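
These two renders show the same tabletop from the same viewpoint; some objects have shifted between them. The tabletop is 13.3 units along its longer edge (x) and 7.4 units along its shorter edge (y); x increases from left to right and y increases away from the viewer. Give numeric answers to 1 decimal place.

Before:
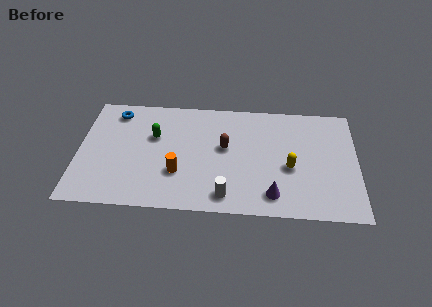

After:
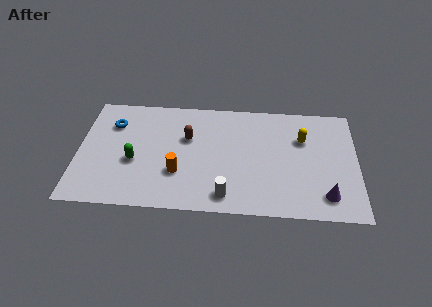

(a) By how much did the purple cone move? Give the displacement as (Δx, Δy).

(2.5, 0.1)

The purple cone was at about (9.3, 1.3) and moved to about (11.8, 1.4).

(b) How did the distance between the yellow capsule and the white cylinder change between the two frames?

+1.7

The distance was about 3.6 in the first image and 5.3 in the second, so they moved 1.7 units further apart.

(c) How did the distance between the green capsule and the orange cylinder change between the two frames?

-0.4

Before: roughly 2.6 units apart; after: 2.2. That's 0.4 units closer together.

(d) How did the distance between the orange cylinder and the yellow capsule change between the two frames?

+1.1

The distance was about 5.3 in the first image and 6.4 in the second, so they moved 1.1 units further apart.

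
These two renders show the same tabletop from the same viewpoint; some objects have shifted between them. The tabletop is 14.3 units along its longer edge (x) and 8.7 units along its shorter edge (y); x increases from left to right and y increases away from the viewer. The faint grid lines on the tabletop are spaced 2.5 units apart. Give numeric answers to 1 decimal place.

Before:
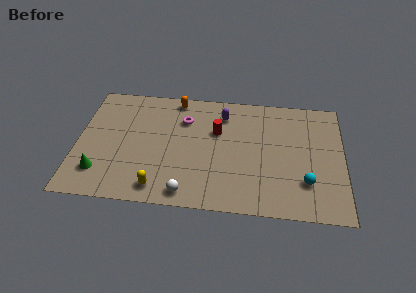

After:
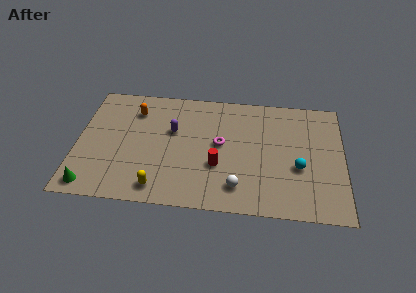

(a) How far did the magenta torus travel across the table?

2.6

From (5.7, 6.3) to (7.7, 4.7), the magenta torus covered √(2.0² + 1.6²) ≈ 2.6 units.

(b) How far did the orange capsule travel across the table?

2.5

From (5.2, 7.8) to (3.0, 6.7), the orange capsule covered √(2.2² + 1.1²) ≈ 2.5 units.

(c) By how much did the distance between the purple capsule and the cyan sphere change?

+0.7

Before: roughly 6.4 units apart; after: 7.1. That's 0.7 units further apart.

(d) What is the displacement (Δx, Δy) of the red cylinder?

(0.1, -2.5)

The red cylinder was at about (7.5, 5.6) and moved to about (7.6, 3.1).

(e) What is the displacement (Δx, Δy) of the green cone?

(-0.4, -1.0)

The green cone started near (1.3, 2.0) and ended near (0.9, 1.0).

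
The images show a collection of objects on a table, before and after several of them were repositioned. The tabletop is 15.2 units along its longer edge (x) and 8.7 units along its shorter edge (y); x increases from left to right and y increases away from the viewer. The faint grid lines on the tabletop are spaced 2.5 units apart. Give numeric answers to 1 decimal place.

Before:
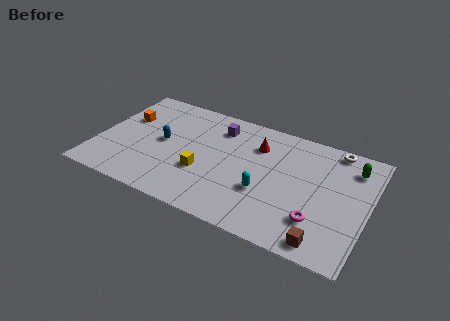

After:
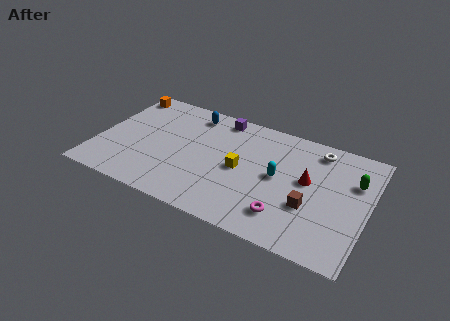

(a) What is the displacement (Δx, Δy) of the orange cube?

(-0.5, 2.0)

From the two frames, the orange cube sits at roughly (1.3, 5.6) before and (0.8, 7.6) after.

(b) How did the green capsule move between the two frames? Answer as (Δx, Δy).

(0.2, -1.0)

From the two frames, the green capsule sits at roughly (14.1, 6.9) before and (14.3, 5.9) after.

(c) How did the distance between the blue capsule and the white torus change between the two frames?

-2.8

The distance was about 10.0 in the first image and 7.2 in the second, so they moved 2.8 units closer together.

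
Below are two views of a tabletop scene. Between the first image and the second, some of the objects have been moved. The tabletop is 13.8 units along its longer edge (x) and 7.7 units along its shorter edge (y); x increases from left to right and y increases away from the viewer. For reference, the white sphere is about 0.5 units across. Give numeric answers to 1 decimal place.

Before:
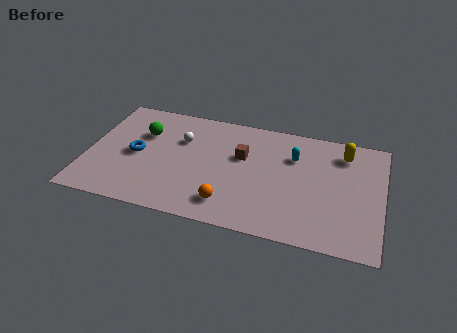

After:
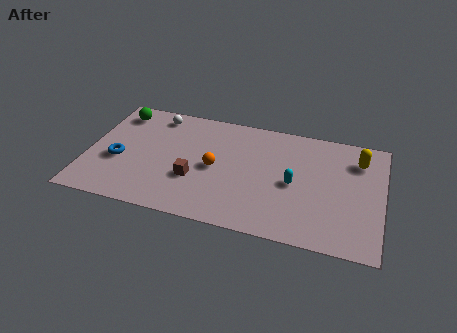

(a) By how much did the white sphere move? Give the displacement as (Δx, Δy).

(-1.3, 1.4)

The white sphere was at about (4.3, 5.2) and moved to about (3.0, 6.6).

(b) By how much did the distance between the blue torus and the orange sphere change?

-0.5

The distance was about 5.0 in the first image and 4.5 in the second, so they moved 0.5 units closer together.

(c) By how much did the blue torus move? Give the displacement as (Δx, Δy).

(-0.8, -0.6)

From the two frames, the blue torus sits at roughly (2.3, 3.7) before and (1.5, 3.1) after.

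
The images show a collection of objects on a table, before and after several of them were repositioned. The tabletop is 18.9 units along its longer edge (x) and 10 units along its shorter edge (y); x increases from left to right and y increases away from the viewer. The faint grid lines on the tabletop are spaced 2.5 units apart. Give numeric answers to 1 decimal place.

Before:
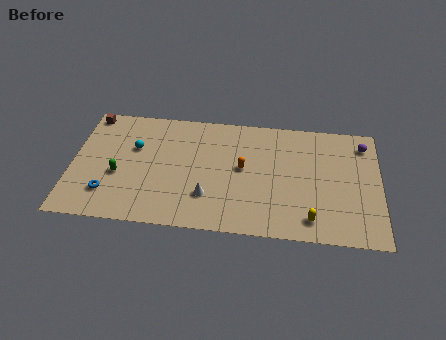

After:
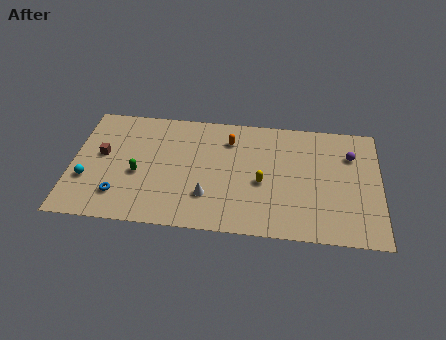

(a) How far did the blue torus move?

0.7

The blue torus was near (2.3, 2.4) before and (3.0, 2.3) after, so it travelled √(0.7² + 0.1²) ≈ 0.7 units.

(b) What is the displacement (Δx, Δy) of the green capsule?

(1.2, 0.2)

From the two frames, the green capsule sits at roughly (2.9, 4.0) before and (4.1, 4.2) after.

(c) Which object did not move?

the white cone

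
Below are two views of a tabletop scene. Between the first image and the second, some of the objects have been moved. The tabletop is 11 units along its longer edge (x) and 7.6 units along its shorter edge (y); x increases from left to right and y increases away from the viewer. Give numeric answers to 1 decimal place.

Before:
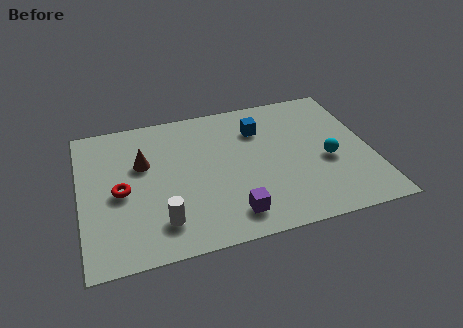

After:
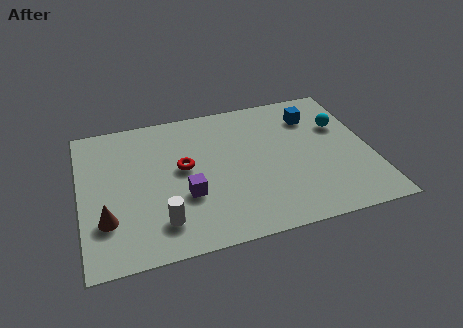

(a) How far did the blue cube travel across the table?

2.1

From (6.9, 5.6) to (9.0, 5.8), the blue cube covered √(2.1² + 0.2²) ≈ 2.1 units.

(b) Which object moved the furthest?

the brown cone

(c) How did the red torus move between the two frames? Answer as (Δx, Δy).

(2.4, 0.7)

The red torus started near (1.5, 3.5) and ended near (3.9, 4.2).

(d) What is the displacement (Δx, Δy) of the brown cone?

(-1.5, -2.6)

From the two frames, the brown cone sits at roughly (2.4, 4.8) before and (0.9, 2.2) after.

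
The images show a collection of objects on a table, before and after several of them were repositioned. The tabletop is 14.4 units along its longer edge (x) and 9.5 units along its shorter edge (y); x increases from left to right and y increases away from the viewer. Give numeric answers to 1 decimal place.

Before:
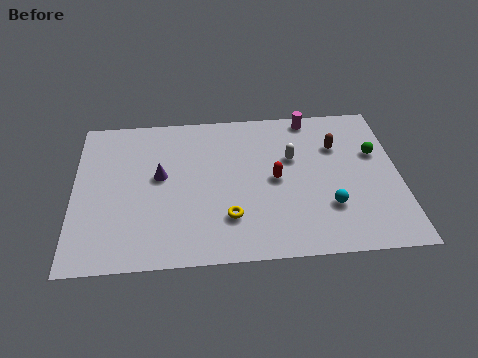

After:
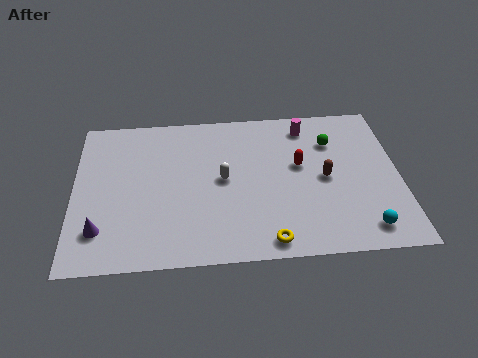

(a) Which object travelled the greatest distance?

the purple cone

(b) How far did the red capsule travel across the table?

1.4

The red capsule moved from about (8.9, 4.7) to (10.0, 5.5), a distance of √(1.1² + 0.8²) ≈ 1.4.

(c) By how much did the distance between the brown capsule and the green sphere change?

+0.5

The distance was about 1.8 in the first image and 2.3 in the second, so they moved 0.5 units further apart.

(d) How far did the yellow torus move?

2.3

From (6.8, 2.5) to (8.5, 1.0), the yellow torus covered √(1.7² + 1.5²) ≈ 2.3 units.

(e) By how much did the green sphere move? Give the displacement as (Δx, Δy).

(-1.9, 0.9)

From the two frames, the green sphere sits at roughly (13.4, 6.0) before and (11.5, 6.9) after.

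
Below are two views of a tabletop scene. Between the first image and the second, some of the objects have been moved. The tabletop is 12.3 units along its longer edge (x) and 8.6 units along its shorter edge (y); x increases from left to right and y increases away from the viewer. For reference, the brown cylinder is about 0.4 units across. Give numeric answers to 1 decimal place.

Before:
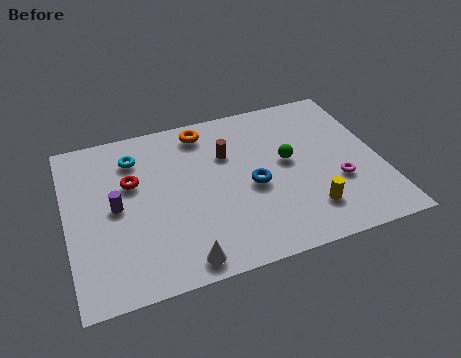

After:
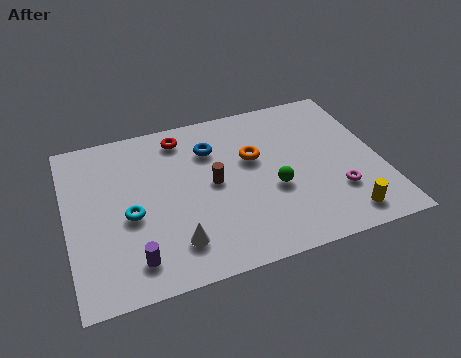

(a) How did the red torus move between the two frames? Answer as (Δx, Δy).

(2.1, 1.9)

From the two frames, the red torus sits at roughly (2.6, 5.4) before and (4.7, 7.3) after.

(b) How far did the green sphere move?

1.5

From (8.7, 4.7) to (8.0, 3.4), the green sphere covered √(0.7² + 1.3²) ≈ 1.5 units.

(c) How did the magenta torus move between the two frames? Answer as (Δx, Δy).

(-0.1, -0.5)

The magenta torus was at about (10.5, 3.0) and moved to about (10.4, 2.5).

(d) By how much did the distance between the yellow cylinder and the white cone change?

+1.4

Before: roughly 5.1 units apart; after: 6.5. That's 1.4 units further apart.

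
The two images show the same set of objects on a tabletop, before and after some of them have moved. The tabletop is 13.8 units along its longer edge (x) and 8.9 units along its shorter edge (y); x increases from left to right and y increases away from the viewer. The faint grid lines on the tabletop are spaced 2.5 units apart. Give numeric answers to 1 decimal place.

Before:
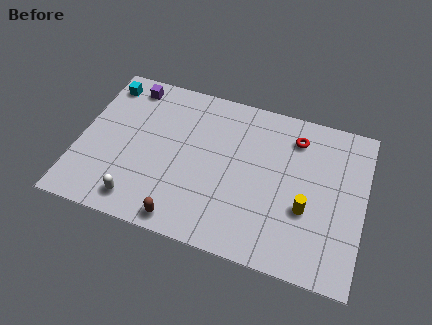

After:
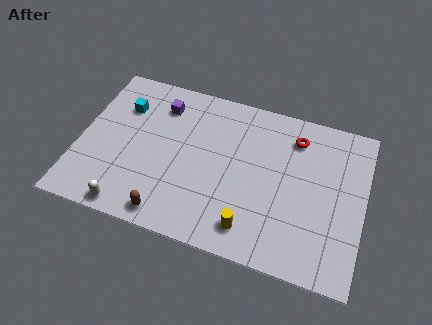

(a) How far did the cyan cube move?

1.5

The cyan cube was near (0.9, 7.5) before and (1.9, 6.4) after, so it travelled √(1.0² + 1.1²) ≈ 1.5 units.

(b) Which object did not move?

the red torus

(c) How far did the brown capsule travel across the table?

0.7

The brown capsule moved from about (5.4, 0.9) to (4.7, 1.0), a distance of √(0.7² + 0.1²) ≈ 0.7.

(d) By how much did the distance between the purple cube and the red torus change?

-1.6

They were about 8.2 units apart before and 6.6 after — 1.6 units closer together.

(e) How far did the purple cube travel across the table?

1.7

The purple cube moved from about (2.1, 7.7) to (3.7, 7.0), a distance of √(1.6² + 0.7²) ≈ 1.7.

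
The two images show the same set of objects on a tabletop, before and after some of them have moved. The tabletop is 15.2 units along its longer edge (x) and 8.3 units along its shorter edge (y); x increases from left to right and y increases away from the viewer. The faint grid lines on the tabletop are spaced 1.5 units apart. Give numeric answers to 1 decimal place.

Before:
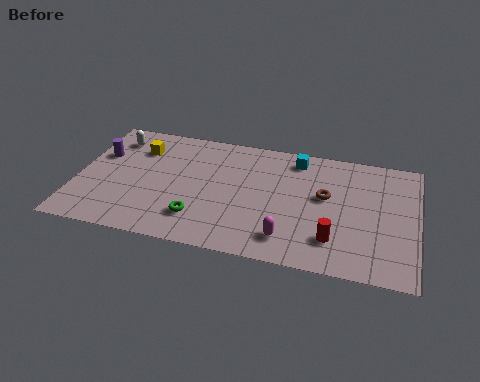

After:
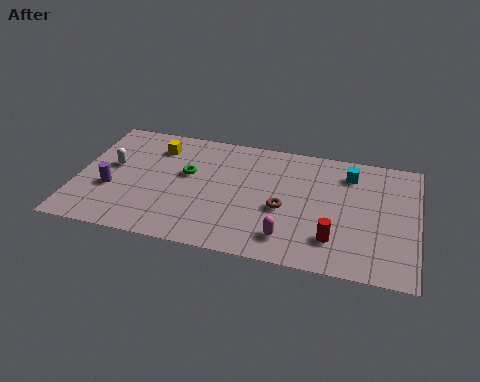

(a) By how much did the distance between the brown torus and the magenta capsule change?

-1.6

The distance was about 3.5 in the first image and 1.9 in the second, so they moved 1.6 units closer together.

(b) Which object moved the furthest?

the green torus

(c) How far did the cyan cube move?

2.5

From (9.7, 7.1) to (12.1, 6.6), the cyan cube covered √(2.4² + 0.5²) ≈ 2.5 units.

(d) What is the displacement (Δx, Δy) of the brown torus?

(-1.8, -1.3)

The brown torus started near (11.1, 4.8) and ended near (9.3, 3.5).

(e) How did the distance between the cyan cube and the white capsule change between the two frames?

+2.5

Before: roughly 8.3 units apart; after: 10.8. That's 2.5 units further apart.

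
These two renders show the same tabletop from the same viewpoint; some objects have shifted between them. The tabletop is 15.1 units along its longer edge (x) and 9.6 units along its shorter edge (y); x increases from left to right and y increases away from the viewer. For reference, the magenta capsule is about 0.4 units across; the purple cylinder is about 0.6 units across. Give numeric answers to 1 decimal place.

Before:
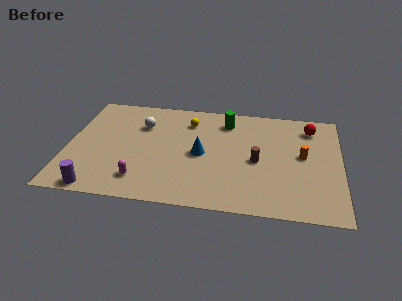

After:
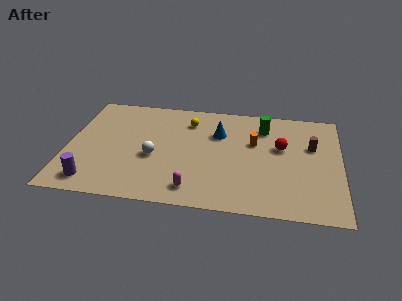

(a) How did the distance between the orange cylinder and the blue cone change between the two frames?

-3.5

The distance was about 5.6 in the first image and 2.1 in the second, so they moved 3.5 units closer together.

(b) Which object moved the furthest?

the brown cylinder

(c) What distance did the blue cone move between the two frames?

2.2

From (7.4, 4.6) to (8.3, 6.6), the blue cone covered √(0.9² + 2.0²) ≈ 2.2 units.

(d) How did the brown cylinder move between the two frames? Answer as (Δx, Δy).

(3.0, 1.7)

From the two frames, the brown cylinder sits at roughly (10.5, 4.4) before and (13.5, 6.1) after.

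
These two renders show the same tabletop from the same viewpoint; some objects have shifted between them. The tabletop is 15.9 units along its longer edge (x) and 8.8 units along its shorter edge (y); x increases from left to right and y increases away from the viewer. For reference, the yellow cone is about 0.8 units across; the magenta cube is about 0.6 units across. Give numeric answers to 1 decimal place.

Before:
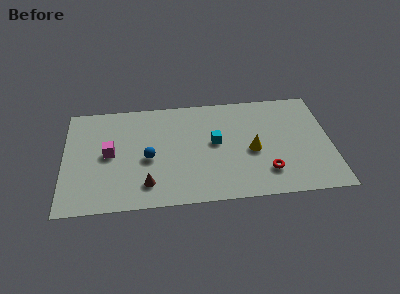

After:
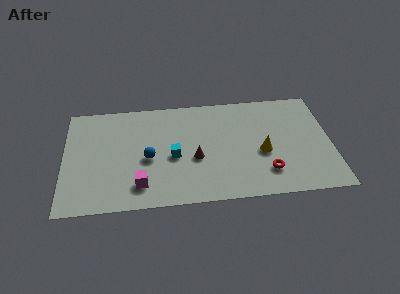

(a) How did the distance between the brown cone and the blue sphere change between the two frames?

+0.7

They were about 2.1 units apart before and 2.8 after — 0.7 units further apart.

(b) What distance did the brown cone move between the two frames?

3.4

From (4.9, 1.8) to (7.8, 3.6), the brown cone covered √(2.9² + 1.8²) ≈ 3.4 units.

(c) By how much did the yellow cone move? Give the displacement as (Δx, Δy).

(0.6, -0.2)

From the two frames, the yellow cone sits at roughly (11.2, 3.9) before and (11.8, 3.7) after.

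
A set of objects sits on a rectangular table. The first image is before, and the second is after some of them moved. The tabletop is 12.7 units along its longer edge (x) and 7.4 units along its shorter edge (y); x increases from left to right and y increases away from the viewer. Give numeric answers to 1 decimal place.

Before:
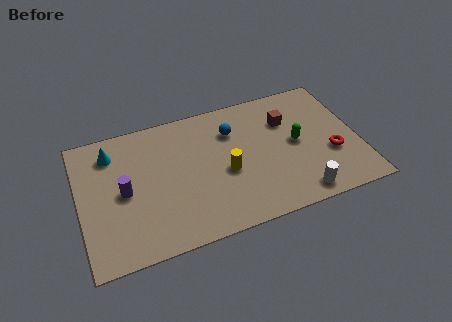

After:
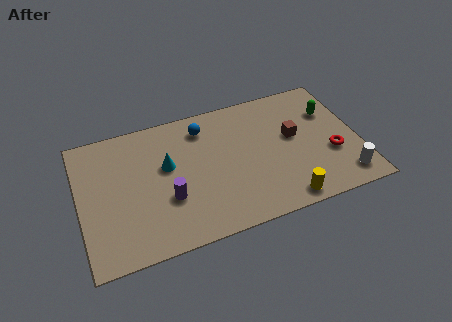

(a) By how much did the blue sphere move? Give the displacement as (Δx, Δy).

(-1.3, 0.6)

The blue sphere was at about (7.1, 5.4) and moved to about (5.8, 6.0).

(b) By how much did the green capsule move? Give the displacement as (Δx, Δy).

(1.7, 1.3)

The green capsule started near (9.9, 3.8) and ended near (11.6, 5.1).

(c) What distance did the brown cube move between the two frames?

1.0

From (9.6, 5.2) to (9.8, 4.2), the brown cube covered √(0.2² + 1.0²) ≈ 1.0 units.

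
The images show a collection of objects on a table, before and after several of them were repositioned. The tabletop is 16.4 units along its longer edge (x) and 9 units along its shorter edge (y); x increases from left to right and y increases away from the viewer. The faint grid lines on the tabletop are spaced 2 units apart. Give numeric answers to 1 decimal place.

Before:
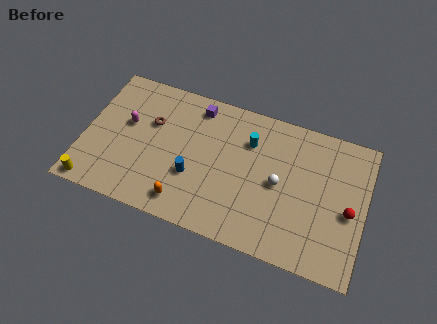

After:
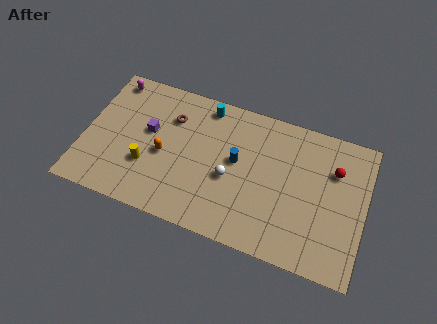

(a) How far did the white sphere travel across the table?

2.9

From (11.4, 4.4) to (8.6, 3.8), the white sphere covered √(2.8² + 0.6²) ≈ 2.9 units.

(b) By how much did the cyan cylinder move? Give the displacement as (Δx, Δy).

(-2.7, 1.4)

The cyan cylinder started near (9.5, 6.5) and ended near (6.8, 7.9).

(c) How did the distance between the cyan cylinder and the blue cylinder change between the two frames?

-0.9

They were about 4.5 units apart before and 3.6 after — 0.9 units closer together.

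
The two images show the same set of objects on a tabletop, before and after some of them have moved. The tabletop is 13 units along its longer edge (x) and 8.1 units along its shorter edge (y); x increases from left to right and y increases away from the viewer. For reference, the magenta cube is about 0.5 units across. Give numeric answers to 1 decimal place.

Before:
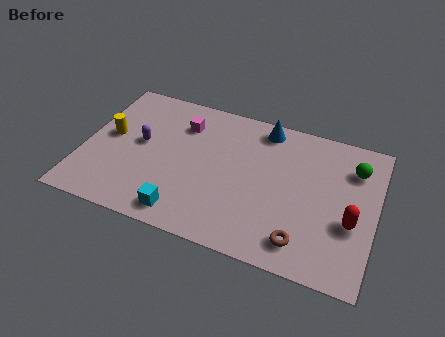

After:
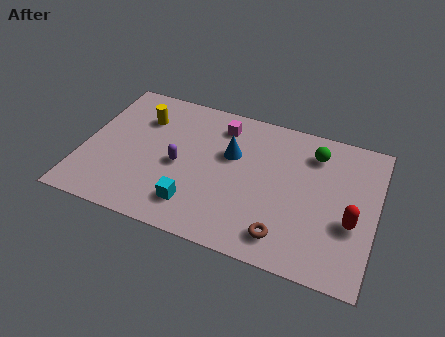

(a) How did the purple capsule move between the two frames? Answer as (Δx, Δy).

(1.8, -0.7)

The purple capsule was at about (2.5, 4.4) and moved to about (4.3, 3.7).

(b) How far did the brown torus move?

0.8

From (10.0, 1.4) to (9.2, 1.4), the brown torus covered √(0.8² + 0.0²) ≈ 0.8 units.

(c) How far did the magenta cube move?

1.8

From (4.2, 6.1) to (5.9, 6.6), the magenta cube covered √(1.7² + 0.5²) ≈ 1.8 units.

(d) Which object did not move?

the red capsule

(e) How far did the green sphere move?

1.8

The green sphere was near (11.9, 6.1) before and (10.1, 6.4) after, so it travelled √(1.8² + 0.3²) ≈ 1.8 units.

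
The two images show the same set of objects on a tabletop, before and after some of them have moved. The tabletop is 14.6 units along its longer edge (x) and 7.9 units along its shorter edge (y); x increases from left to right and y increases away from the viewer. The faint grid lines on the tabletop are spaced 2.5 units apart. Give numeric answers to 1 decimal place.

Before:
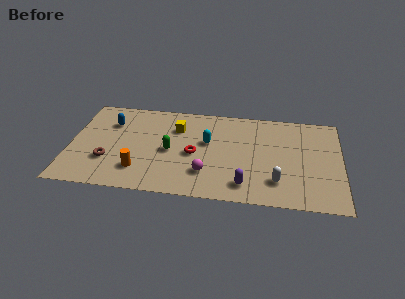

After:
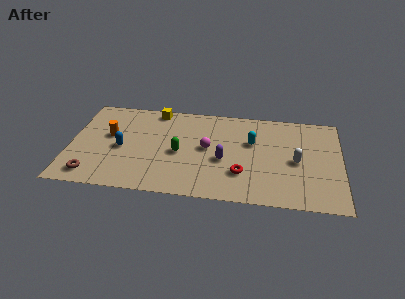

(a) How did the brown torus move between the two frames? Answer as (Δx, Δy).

(-0.8, -1.3)

From the two frames, the brown torus sits at roughly (2.1, 2.5) before and (1.3, 1.2) after.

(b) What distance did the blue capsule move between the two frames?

2.2

The blue capsule was near (2.1, 5.7) before and (2.8, 3.6) after, so it travelled √(0.7² + 2.1²) ≈ 2.2 units.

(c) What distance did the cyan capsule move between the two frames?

2.4

The cyan capsule was near (7.4, 4.7) before and (9.8, 5.0) after, so it travelled √(2.4² + 0.3²) ≈ 2.4 units.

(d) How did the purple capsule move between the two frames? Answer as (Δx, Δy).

(-1.2, 1.9)

The purple capsule was at about (9.5, 1.4) and moved to about (8.3, 3.3).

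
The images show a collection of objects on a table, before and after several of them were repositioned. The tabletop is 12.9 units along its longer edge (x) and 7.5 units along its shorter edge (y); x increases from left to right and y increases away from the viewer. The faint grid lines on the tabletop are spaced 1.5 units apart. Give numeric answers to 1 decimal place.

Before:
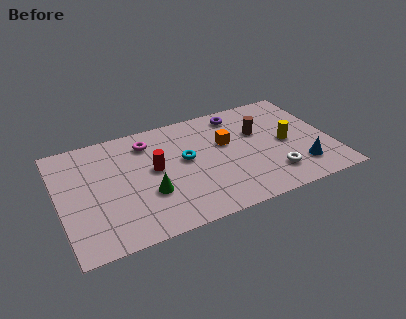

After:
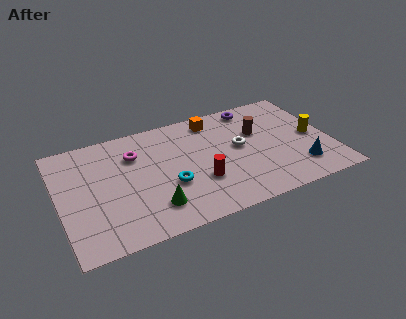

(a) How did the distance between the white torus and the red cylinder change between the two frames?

-3.3

The distance was about 5.9 in the first image and 2.6 in the second, so they moved 3.3 units closer together.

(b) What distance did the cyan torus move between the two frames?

1.7

The cyan torus moved from about (6.0, 4.2) to (5.1, 2.8), a distance of √(0.9² + 1.4²) ≈ 1.7.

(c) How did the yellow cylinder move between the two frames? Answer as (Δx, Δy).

(1.3, 0.0)

From the two frames, the yellow cylinder sits at roughly (10.8, 3.6) before and (12.1, 3.6) after.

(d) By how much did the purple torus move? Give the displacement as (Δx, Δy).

(0.8, 0.2)

The purple torus was at about (8.8, 6.4) and moved to about (9.6, 6.6).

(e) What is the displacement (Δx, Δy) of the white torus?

(-1.3, 2.4)

From the two frames, the white torus sits at roughly (9.9, 1.7) before and (8.6, 4.1) after.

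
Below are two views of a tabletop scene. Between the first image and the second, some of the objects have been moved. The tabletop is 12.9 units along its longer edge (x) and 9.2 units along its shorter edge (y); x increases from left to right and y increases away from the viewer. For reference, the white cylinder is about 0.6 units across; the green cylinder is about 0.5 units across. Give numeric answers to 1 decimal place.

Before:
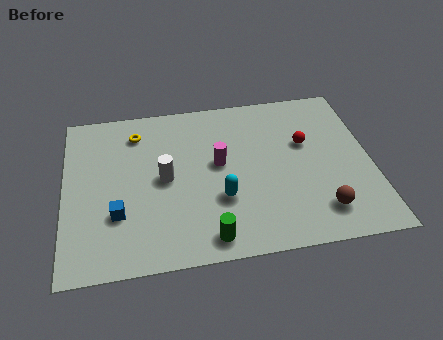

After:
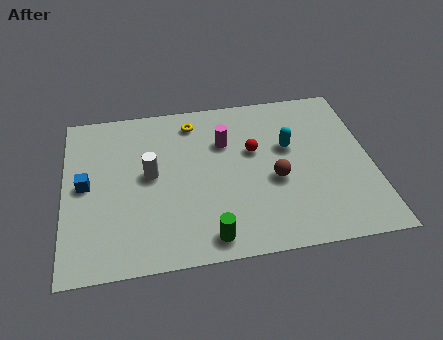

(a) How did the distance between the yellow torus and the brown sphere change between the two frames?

-4.3

Before: roughly 9.4 units apart; after: 5.1. That's 4.3 units closer together.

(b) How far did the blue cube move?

2.2

The blue cube was near (2.2, 2.9) before and (0.9, 4.7) after, so it travelled √(1.3² + 1.8²) ≈ 2.2 units.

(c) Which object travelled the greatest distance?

the cyan capsule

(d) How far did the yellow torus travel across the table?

2.4

The yellow torus moved from about (3.1, 7.4) to (5.5, 7.7), a distance of √(2.4² + 0.3²) ≈ 2.4.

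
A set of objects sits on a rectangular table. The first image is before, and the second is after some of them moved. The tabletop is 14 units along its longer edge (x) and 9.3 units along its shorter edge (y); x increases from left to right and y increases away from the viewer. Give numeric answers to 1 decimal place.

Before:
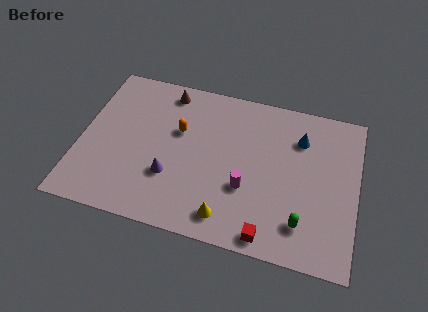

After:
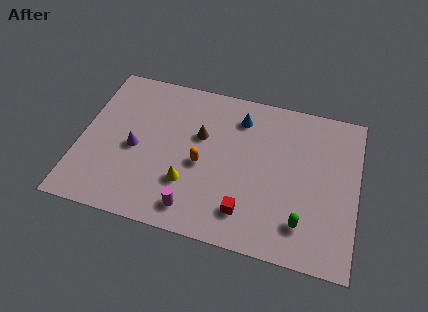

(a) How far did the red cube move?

1.6

The red cube moved from about (9.8, 0.9) to (8.6, 1.9), a distance of √(1.2² + 1.0²) ≈ 1.6.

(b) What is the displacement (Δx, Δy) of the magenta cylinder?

(-2.5, -1.9)

From the two frames, the magenta cylinder sits at roughly (8.5, 3.3) before and (6.0, 1.4) after.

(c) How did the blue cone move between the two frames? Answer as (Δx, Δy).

(-3.1, 0.5)

The blue cone was at about (11.0, 6.9) and moved to about (7.9, 7.4).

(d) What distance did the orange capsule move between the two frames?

2.1

From (4.9, 5.8) to (6.2, 4.1), the orange capsule covered √(1.3² + 1.7²) ≈ 2.1 units.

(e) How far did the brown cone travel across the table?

3.0

The brown cone moved from about (4.1, 8.1) to (6.0, 5.8), a distance of √(1.9² + 2.3²) ≈ 3.0.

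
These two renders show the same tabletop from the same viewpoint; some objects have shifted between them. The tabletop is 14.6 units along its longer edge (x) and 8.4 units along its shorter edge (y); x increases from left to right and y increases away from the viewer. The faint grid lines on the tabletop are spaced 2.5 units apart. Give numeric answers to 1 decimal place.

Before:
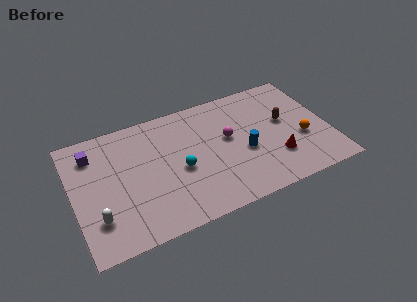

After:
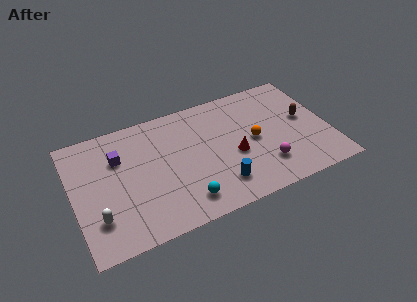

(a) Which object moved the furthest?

the magenta sphere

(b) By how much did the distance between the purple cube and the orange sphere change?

-4.4

The distance was about 12.2 in the first image and 7.8 in the second, so they moved 4.4 units closer together.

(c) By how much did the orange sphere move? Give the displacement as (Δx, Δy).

(-2.7, 0.9)

The orange sphere was at about (13.0, 3.2) and moved to about (10.3, 4.1).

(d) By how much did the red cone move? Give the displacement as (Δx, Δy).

(-2.3, 1.1)

From the two frames, the red cone sits at roughly (11.4, 2.4) before and (9.1, 3.5) after.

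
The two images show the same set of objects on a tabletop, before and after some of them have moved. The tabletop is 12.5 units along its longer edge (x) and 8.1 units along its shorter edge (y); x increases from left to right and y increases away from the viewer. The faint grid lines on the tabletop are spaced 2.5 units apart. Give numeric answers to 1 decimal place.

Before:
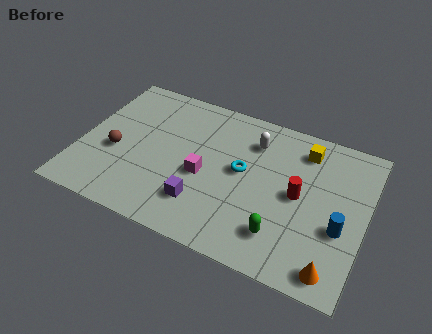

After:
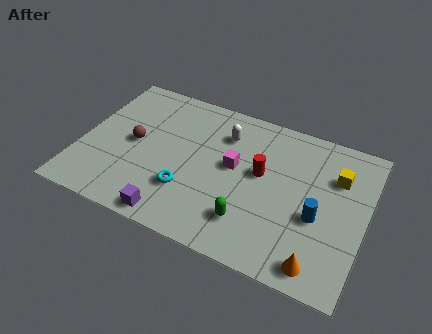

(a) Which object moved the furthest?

the cyan torus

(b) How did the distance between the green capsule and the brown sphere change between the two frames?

-1.8

The distance was about 7.6 in the first image and 5.8 in the second, so they moved 1.8 units closer together.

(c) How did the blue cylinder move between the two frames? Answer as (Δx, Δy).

(-1.0, 0.2)

From the two frames, the blue cylinder sits at roughly (11.5, 3.1) before and (10.5, 3.3) after.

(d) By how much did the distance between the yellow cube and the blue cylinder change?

-1.5

They were about 4.0 units apart before and 2.5 after — 1.5 units closer together.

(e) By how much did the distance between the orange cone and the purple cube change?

+0.4

The distance was about 5.9 in the first image and 6.3 in the second, so they moved 0.4 units further apart.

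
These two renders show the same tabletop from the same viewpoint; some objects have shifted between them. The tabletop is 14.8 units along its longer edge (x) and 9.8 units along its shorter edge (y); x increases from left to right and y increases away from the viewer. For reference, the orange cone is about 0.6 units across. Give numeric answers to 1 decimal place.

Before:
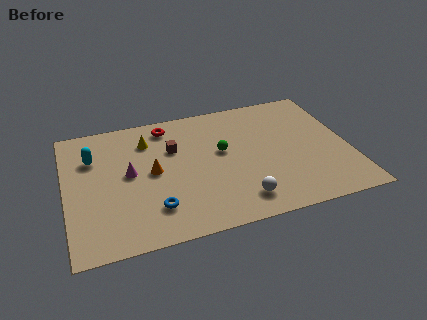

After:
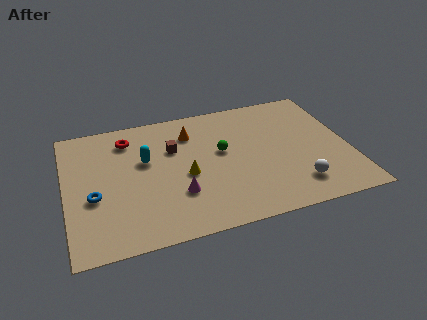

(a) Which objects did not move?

the brown cube and the green sphere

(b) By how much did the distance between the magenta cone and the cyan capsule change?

+0.9

Before: roughly 2.5 units apart; after: 3.4. That's 0.9 units further apart.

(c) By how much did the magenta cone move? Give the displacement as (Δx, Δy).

(2.4, -2.2)

From the two frames, the magenta cone sits at roughly (3.3, 5.2) before and (5.7, 3.0) after.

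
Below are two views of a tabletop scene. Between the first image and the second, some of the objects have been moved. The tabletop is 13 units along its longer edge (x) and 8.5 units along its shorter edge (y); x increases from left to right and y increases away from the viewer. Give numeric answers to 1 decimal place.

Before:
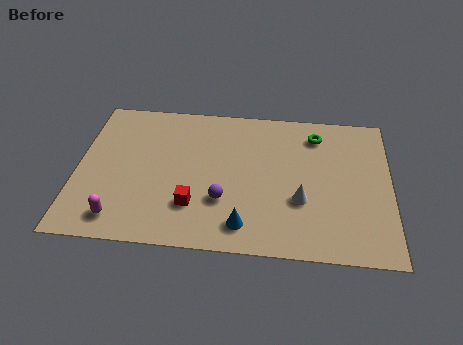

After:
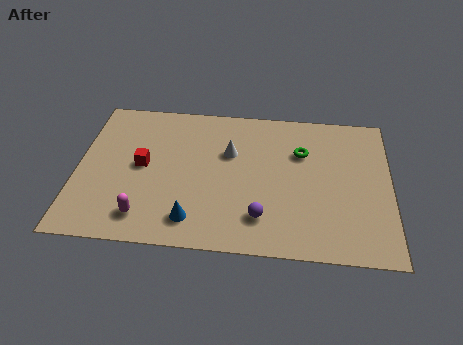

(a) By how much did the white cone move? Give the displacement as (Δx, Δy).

(-3.0, 2.5)

The white cone was at about (9.3, 3.0) and moved to about (6.3, 5.5).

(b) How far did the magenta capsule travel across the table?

1.0

The magenta capsule moved from about (1.9, 1.3) to (2.9, 1.5), a distance of √(1.0² + 0.2²) ≈ 1.0.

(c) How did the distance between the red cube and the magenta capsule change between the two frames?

-0.3

Before: roughly 3.2 units apart; after: 2.9. That's 0.3 units closer together.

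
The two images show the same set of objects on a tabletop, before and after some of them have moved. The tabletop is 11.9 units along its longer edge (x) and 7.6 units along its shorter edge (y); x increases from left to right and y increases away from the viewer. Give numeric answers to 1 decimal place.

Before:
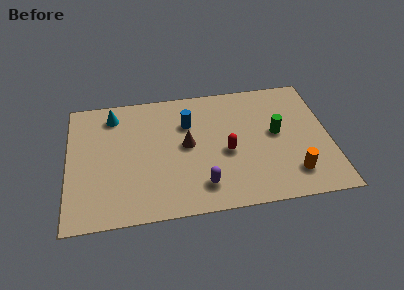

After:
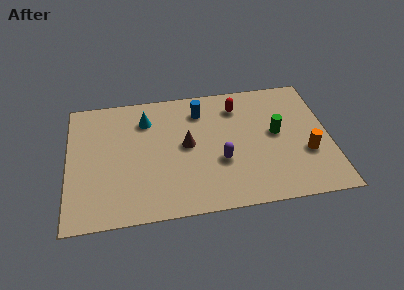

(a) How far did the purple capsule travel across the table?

1.6

From (6.0, 1.5) to (6.9, 2.8), the purple capsule covered √(0.9² + 1.3²) ≈ 1.6 units.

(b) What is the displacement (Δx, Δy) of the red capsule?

(0.6, 2.7)

The red capsule started near (7.2, 3.3) and ended near (7.8, 6.0).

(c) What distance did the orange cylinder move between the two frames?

1.3

The orange cylinder moved from about (10.1, 1.6) to (10.8, 2.7), a distance of √(0.7² + 1.1²) ≈ 1.3.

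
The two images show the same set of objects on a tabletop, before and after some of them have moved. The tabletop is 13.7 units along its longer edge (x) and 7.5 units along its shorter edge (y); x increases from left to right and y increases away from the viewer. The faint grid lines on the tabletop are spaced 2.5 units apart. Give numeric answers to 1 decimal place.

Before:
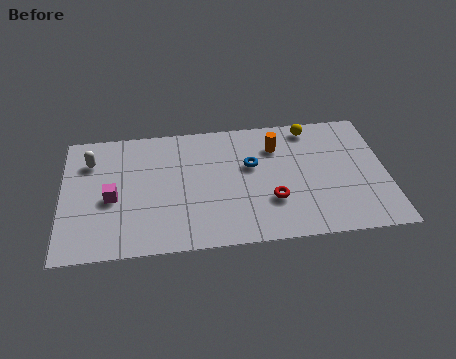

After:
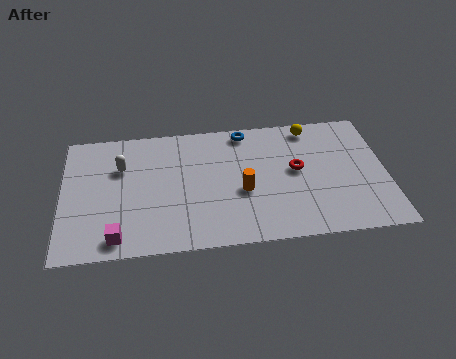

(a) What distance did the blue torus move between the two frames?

2.1

The blue torus moved from about (8.0, 4.6) to (7.8, 6.7), a distance of √(0.2² + 2.1²) ≈ 2.1.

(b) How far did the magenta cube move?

2.3

The magenta cube moved from about (2.1, 3.3) to (2.3, 1.0), a distance of √(0.2² + 2.3²) ≈ 2.3.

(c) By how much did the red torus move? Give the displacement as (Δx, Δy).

(1.1, 1.7)

The red torus was at about (8.8, 2.4) and moved to about (9.9, 4.1).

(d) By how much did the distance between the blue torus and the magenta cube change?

+1.9

Before: roughly 6.0 units apart; after: 7.9. That's 1.9 units further apart.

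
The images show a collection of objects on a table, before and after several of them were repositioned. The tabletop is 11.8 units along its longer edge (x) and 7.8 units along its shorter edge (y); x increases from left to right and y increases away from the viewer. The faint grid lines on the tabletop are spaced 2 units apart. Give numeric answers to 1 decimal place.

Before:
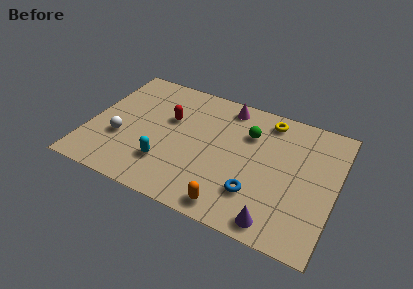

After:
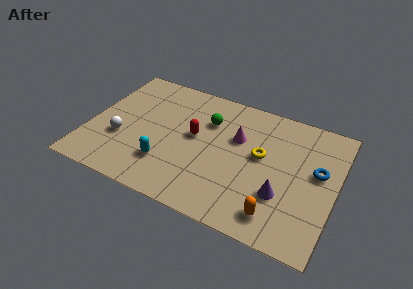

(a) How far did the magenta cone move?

1.9

From (6.3, 6.8) to (7.0, 5.0), the magenta cone covered √(0.7² + 1.8²) ≈ 1.9 units.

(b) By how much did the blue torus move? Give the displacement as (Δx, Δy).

(2.7, 2.4)

The blue torus was at about (8.2, 2.1) and moved to about (10.9, 4.5).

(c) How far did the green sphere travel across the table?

2.0

The green sphere was near (7.5, 5.5) before and (5.5, 5.5) after, so it travelled √(2.0² + 0.0²) ≈ 2.0 units.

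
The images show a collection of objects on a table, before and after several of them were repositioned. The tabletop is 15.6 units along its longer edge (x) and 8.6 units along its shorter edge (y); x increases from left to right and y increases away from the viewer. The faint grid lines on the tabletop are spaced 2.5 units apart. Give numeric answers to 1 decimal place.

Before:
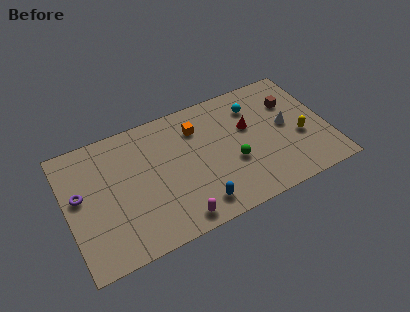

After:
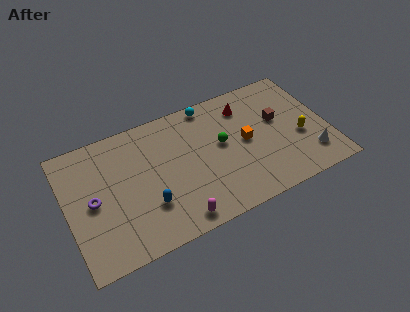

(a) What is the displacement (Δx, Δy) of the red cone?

(0.0, 1.5)

The red cone was at about (11.0, 5.3) and moved to about (11.0, 6.8).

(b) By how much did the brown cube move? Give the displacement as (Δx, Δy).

(-0.9, -0.9)

From the two frames, the brown cube sits at roughly (13.7, 6.0) before and (12.8, 5.1) after.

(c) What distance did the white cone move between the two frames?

2.8

The white cone moved from about (13.2, 4.5) to (14.3, 1.9), a distance of √(1.1² + 2.6²) ≈ 2.8.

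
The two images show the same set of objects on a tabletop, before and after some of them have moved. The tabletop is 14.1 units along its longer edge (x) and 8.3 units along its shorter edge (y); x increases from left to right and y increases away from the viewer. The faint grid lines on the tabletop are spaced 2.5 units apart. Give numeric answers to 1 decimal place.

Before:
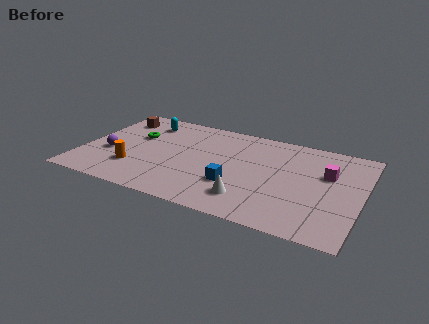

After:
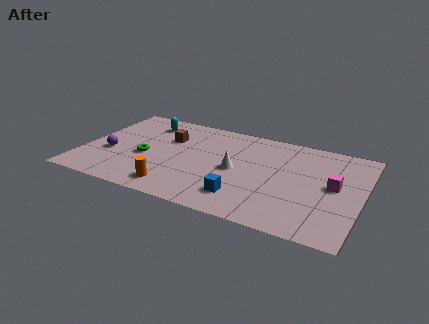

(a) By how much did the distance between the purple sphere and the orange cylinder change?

+2.4

Before: roughly 1.7 units apart; after: 4.1. That's 2.4 units further apart.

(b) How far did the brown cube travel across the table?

3.0

The brown cube moved from about (1.3, 6.6) to (4.1, 5.6), a distance of √(2.8² + 1.0²) ≈ 3.0.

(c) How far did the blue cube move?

1.0

From (7.9, 2.7) to (8.4, 1.8), the blue cube covered √(0.5² + 0.9²) ≈ 1.0 units.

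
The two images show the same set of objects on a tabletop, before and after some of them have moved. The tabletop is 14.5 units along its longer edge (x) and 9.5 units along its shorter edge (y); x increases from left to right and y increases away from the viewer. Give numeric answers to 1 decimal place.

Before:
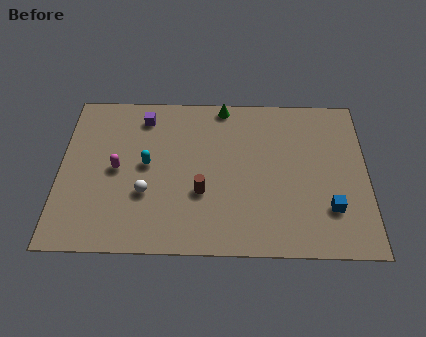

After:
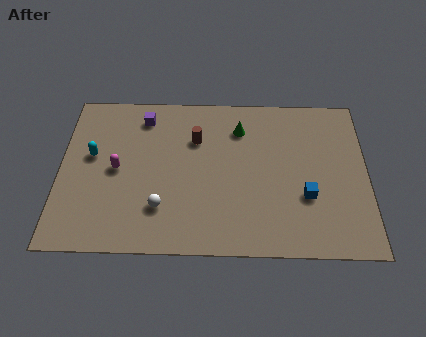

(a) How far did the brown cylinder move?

3.2

The brown cylinder was near (6.7, 3.4) before and (6.4, 6.6) after, so it travelled √(0.3² + 3.2²) ≈ 3.2 units.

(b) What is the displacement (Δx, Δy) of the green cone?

(0.8, -1.4)

The green cone was at about (7.7, 8.7) and moved to about (8.5, 7.3).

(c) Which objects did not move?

the magenta capsule and the purple cube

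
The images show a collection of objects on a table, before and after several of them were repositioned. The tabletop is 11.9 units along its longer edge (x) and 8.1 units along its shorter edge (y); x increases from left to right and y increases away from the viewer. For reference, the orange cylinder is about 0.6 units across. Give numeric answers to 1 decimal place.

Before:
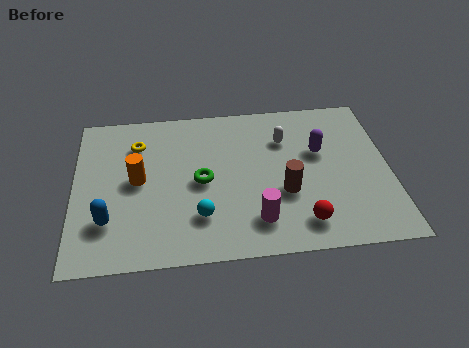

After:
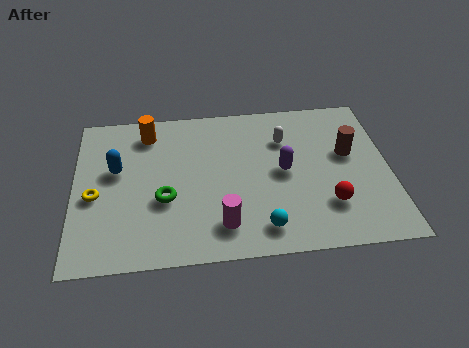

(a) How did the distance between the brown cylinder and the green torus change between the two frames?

+4.0

They were about 3.2 units apart before and 7.2 after — 4.0 units further apart.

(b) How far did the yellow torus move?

3.1

The yellow torus was near (2.4, 6.1) before and (0.8, 3.5) after, so it travelled √(1.6² + 2.6²) ≈ 3.1 units.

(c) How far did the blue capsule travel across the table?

2.6

The blue capsule moved from about (1.3, 2.2) to (1.6, 4.8), a distance of √(0.3² + 2.6²) ≈ 2.6.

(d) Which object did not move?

the white capsule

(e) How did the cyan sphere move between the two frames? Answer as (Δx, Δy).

(2.3, -0.8)

The cyan sphere was at about (4.7, 2.1) and moved to about (7.0, 1.3).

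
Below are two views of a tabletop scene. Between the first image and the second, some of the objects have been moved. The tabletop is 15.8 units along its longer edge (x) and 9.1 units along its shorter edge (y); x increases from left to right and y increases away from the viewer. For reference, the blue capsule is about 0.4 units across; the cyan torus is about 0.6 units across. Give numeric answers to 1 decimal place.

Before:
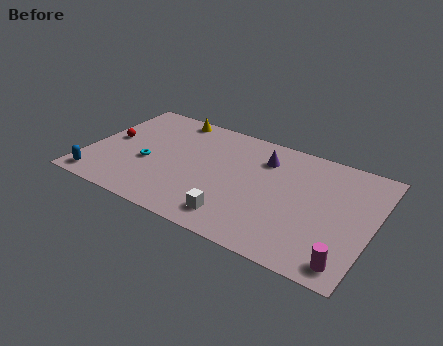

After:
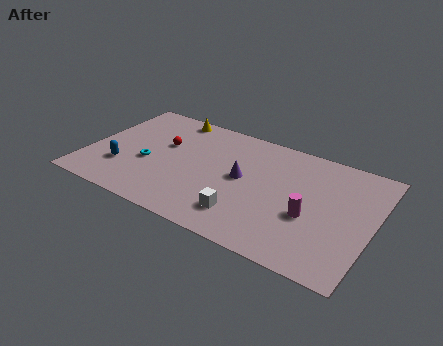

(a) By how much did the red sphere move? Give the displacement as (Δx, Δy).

(2.9, 0.8)

From the two frames, the red sphere sits at roughly (1.1, 4.8) before and (4.0, 5.6) after.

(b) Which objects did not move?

the yellow cone and the cyan torus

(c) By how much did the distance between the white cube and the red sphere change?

-2.0

They were about 8.2 units apart before and 6.2 after — 2.0 units closer together.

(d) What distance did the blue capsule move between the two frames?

1.9

The blue capsule moved from about (1.0, 1.1) to (2.1, 2.7), a distance of √(1.1² + 1.6²) ≈ 1.9.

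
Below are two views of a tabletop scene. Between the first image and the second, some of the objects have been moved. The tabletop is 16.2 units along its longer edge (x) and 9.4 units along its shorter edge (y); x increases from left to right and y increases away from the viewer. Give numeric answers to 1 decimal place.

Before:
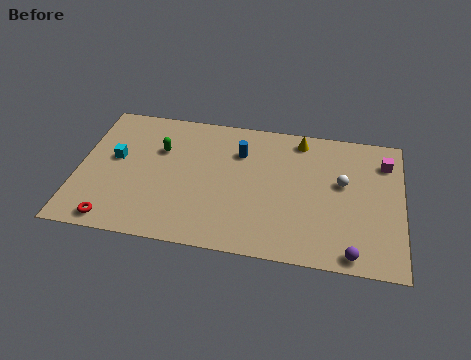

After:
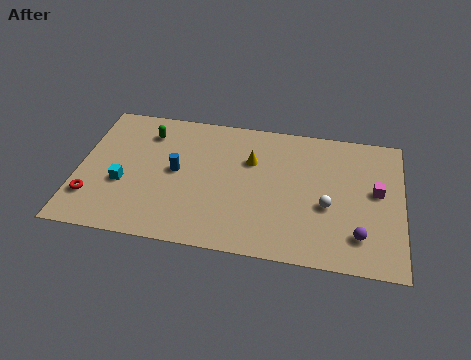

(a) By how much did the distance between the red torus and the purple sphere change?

+1.5

They were about 11.8 units apart before and 13.3 after — 1.5 units further apart.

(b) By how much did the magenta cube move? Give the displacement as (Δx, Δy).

(-0.4, -2.1)

The magenta cube started near (15.3, 7.3) and ended near (14.9, 5.2).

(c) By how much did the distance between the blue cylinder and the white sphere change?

+2.3

The distance was about 5.4 in the first image and 7.7 in the second, so they moved 2.3 units further apart.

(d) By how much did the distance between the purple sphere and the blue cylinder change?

+1.3

Before: roughly 8.3 units apart; after: 9.6. That's 1.3 units further apart.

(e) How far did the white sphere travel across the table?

1.8

From (13.2, 5.5) to (12.5, 3.8), the white sphere covered √(0.7² + 1.7²) ≈ 1.8 units.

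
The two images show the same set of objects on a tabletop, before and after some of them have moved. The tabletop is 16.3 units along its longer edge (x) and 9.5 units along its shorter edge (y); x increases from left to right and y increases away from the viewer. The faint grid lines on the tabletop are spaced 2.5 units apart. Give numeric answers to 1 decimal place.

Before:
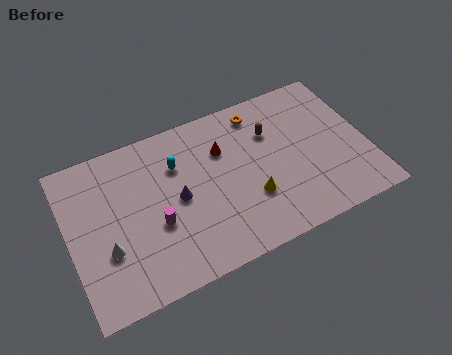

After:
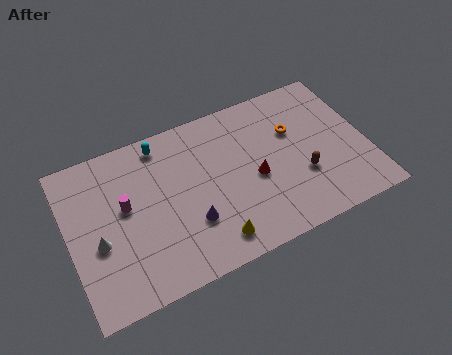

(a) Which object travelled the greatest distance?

the brown capsule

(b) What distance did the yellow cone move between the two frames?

2.8

The yellow cone moved from about (9.7, 3.1) to (7.4, 1.5), a distance of √(2.3² + 1.6²) ≈ 2.8.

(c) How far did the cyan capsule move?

1.7

The cyan capsule was near (6.1, 6.7) before and (5.4, 8.3) after, so it travelled √(0.7² + 1.6²) ≈ 1.7 units.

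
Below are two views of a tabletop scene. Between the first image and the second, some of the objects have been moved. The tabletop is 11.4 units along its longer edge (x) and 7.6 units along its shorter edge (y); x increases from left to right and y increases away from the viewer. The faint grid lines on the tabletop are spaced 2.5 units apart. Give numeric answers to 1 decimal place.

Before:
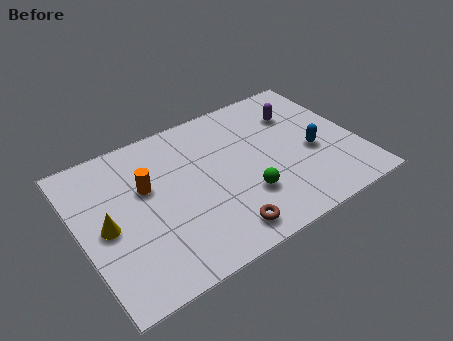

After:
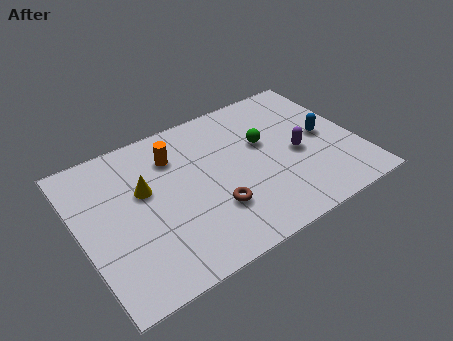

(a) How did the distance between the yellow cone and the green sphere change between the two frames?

-0.7

The distance was about 5.7 in the first image and 5.0 in the second, so they moved 0.7 units closer together.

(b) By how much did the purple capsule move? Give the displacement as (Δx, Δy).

(-0.4, -2.1)

From the two frames, the purple capsule sits at roughly (9.3, 5.5) before and (8.9, 3.4) after.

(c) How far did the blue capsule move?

0.8

The blue capsule was near (9.5, 3.2) before and (10.1, 3.8) after, so it travelled √(0.6² + 0.6²) ≈ 0.8 units.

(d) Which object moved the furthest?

the green sphere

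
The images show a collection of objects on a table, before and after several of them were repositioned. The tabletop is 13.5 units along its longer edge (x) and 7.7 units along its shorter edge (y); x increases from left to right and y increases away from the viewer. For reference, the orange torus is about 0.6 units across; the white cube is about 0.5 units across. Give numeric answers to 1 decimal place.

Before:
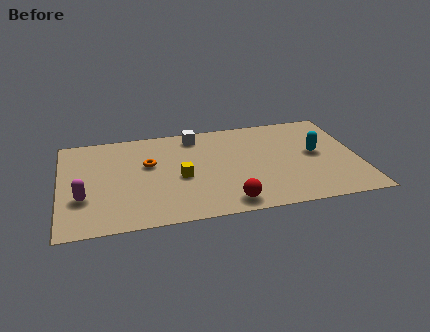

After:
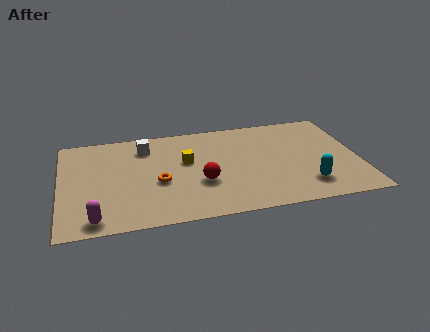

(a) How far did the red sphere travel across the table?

2.1

The red sphere was near (7.4, 1.0) before and (6.3, 2.8) after, so it travelled √(1.1² + 1.8²) ≈ 2.1 units.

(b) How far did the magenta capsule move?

1.8

The magenta capsule moved from about (1.0, 2.6) to (1.5, 0.9), a distance of √(0.5² + 1.7²) ≈ 1.8.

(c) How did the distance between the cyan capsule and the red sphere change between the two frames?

-0.4

They were about 5.2 units apart before and 4.8 after — 0.4 units closer together.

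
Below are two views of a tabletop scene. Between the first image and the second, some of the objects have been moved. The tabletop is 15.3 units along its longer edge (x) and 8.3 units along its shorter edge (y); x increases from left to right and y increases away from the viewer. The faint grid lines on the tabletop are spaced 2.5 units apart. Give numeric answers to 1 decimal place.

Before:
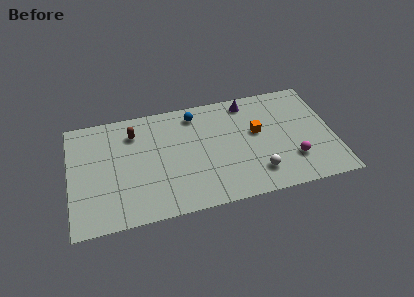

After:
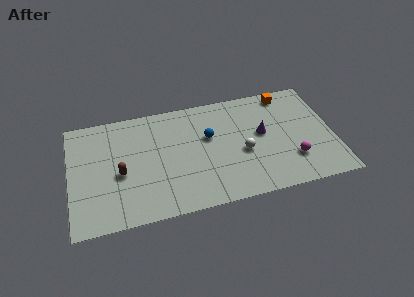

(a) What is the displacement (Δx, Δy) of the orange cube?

(1.9, 2.5)

The orange cube started near (10.9, 4.8) and ended near (12.8, 7.3).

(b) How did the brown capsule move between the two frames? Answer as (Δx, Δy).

(-0.9, -2.8)

The brown capsule started near (3.8, 6.4) and ended near (2.9, 3.6).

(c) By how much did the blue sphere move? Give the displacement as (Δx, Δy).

(0.7, -1.9)

The blue sphere started near (7.4, 7.0) and ended near (8.1, 5.1).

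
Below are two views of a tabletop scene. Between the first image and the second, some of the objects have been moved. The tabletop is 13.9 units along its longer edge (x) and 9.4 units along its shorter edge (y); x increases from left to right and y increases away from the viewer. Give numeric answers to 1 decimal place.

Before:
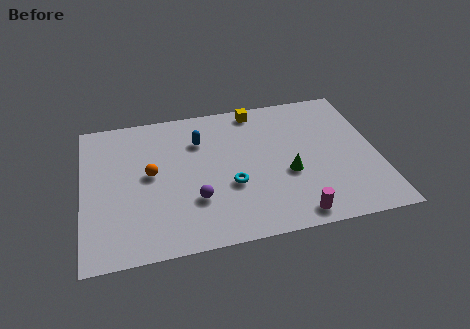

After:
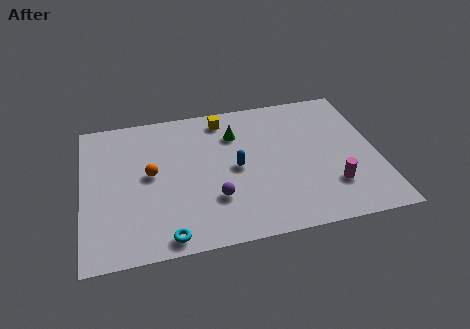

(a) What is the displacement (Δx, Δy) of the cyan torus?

(-3.1, -2.6)

The cyan torus was at about (6.9, 3.5) and moved to about (3.8, 0.9).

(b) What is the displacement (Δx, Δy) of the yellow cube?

(-1.6, -0.3)

The yellow cube was at about (8.4, 8.4) and moved to about (6.8, 8.1).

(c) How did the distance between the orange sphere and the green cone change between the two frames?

-2.0

The distance was about 6.5 in the first image and 4.5 in the second, so they moved 2.0 units closer together.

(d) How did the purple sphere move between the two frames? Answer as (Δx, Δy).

(0.9, -0.1)

The purple sphere was at about (5.2, 2.9) and moved to about (6.1, 2.8).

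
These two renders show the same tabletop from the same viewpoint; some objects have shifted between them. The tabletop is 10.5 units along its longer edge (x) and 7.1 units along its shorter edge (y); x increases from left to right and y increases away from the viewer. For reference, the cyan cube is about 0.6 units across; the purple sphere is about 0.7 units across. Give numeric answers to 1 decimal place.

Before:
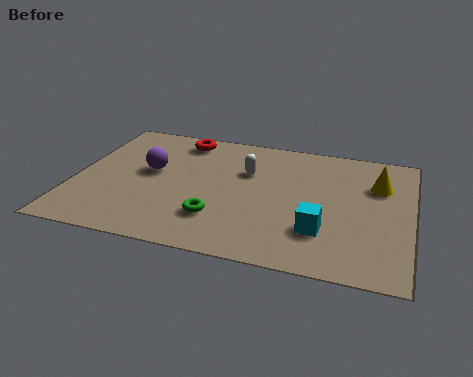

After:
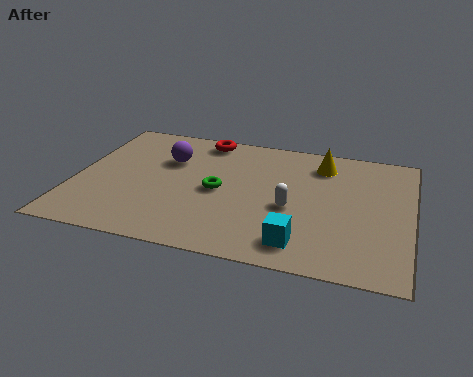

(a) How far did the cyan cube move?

1.0

The cyan cube moved from about (7.8, 2.0) to (7.2, 1.2), a distance of √(0.6² + 0.8²) ≈ 1.0.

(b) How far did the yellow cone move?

2.0

From (9.4, 4.9) to (7.6, 5.7), the yellow cone covered √(1.8² + 0.8²) ≈ 2.0 units.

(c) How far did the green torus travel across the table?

1.5

The green torus was near (4.6, 1.9) before and (4.5, 3.4) after, so it travelled √(0.1² + 1.5²) ≈ 1.5 units.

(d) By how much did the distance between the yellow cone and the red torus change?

-2.6

They were about 6.4 units apart before and 3.8 after — 2.6 units closer together.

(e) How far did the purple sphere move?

0.9

The purple sphere was near (2.3, 4.0) before and (2.8, 4.8) after, so it travelled √(0.5² + 0.8²) ≈ 0.9 units.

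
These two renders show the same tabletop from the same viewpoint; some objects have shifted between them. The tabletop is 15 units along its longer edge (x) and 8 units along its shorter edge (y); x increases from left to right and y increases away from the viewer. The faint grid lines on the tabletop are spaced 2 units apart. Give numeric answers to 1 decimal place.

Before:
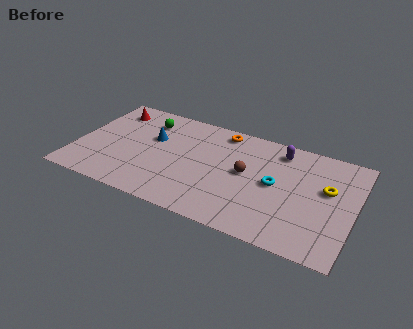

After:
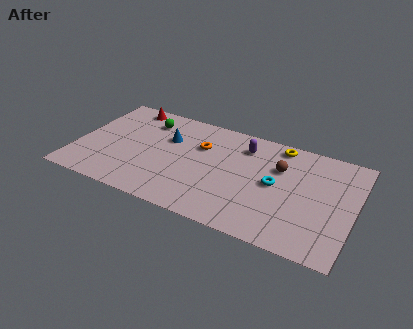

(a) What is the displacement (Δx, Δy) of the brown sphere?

(1.7, 1.1)

The brown sphere was at about (9.2, 4.3) and moved to about (10.9, 5.4).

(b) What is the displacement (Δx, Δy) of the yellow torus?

(-2.8, 2.3)

The yellow torus started near (13.5, 4.8) and ended near (10.7, 7.1).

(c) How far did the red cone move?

1.0

The red cone was near (1.5, 6.5) before and (2.3, 7.1) after, so it travelled √(0.8² + 0.6²) ≈ 1.0 units.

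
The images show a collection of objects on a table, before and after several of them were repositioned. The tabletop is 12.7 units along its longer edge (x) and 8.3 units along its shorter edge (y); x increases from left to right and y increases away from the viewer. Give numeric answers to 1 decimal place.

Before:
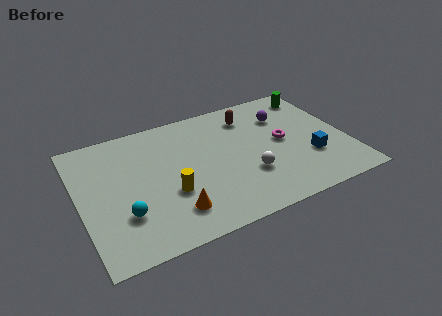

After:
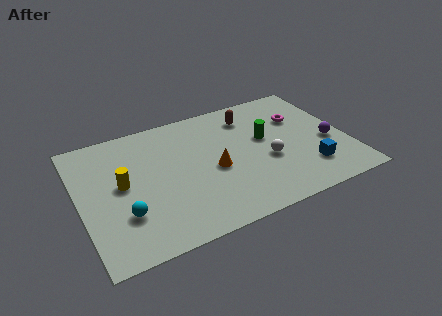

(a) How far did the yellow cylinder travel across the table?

2.5

The yellow cylinder was near (4.1, 3.0) before and (2.0, 4.4) after, so it travelled √(2.1² + 1.4²) ≈ 2.5 units.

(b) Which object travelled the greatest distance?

the green cylinder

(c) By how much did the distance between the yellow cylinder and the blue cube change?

+2.2

The distance was about 6.7 in the first image and 8.9 in the second, so they moved 2.2 units further apart.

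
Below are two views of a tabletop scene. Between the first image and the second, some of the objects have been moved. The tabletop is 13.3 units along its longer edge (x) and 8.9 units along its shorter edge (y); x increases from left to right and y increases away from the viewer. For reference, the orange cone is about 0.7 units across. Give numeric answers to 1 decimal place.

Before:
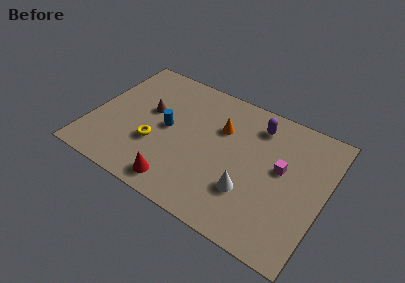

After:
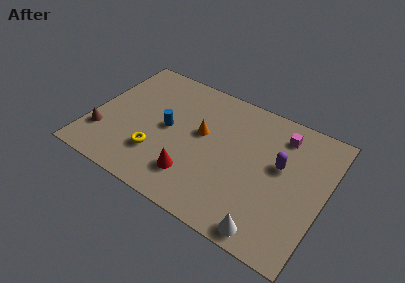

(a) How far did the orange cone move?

1.3

The orange cone moved from about (7.2, 6.0) to (6.2, 5.1), a distance of √(1.0² + 0.9²) ≈ 1.3.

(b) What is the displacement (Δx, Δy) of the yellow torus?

(0.2, -0.6)

The yellow torus started near (3.8, 3.1) and ended near (4.0, 2.5).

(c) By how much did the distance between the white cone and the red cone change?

+0.6

They were about 4.1 units apart before and 4.7 after — 0.6 units further apart.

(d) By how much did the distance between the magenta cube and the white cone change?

+3.6

They were about 2.7 units apart before and 6.3 after — 3.6 units further apart.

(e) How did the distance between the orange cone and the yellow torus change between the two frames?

-1.1

They were about 4.5 units apart before and 3.4 after — 1.1 units closer together.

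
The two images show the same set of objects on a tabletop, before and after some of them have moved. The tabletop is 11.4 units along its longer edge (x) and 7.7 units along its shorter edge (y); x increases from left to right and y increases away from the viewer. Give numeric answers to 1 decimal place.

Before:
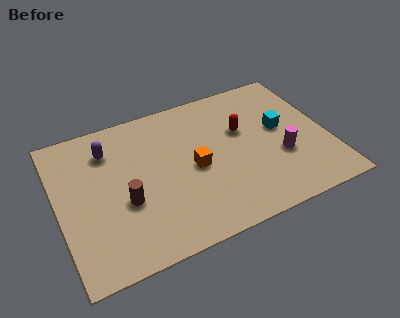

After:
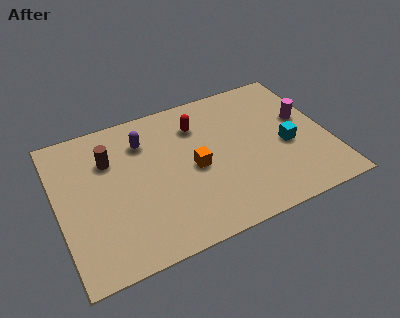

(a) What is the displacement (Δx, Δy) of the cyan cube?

(0.1, -1.0)

From the two frames, the cyan cube sits at roughly (9.5, 4.3) before and (9.6, 3.3) after.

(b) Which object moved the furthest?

the brown cylinder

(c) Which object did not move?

the orange cube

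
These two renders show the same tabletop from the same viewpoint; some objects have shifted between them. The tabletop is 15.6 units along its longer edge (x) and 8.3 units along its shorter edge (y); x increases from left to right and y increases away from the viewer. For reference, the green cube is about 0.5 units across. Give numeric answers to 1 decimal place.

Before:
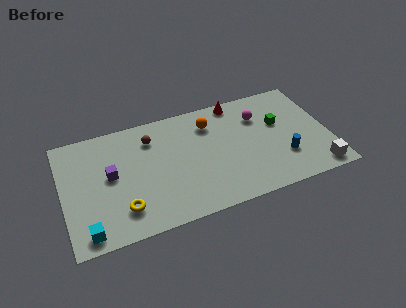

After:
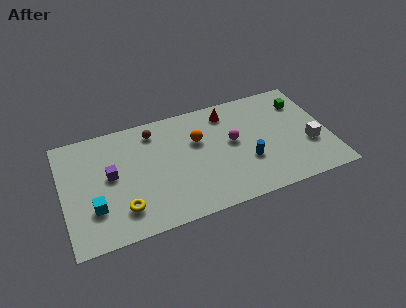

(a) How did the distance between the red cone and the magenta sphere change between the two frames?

+0.4

Before: roughly 1.9 units apart; after: 2.3. That's 0.4 units further apart.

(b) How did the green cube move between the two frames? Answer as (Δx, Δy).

(1.5, 1.2)

The green cube started near (12.8, 5.1) and ended near (14.3, 6.3).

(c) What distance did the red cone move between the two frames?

0.8

The red cone moved from about (10.5, 7.5) to (9.9, 6.9), a distance of √(0.6² + 0.6²) ≈ 0.8.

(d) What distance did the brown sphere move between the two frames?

0.5

From (5.3, 6.4) to (5.5, 6.9), the brown sphere covered √(0.2² + 0.5²) ≈ 0.5 units.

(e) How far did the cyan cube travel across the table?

1.6

From (1.2, 1.0) to (1.7, 2.5), the cyan cube covered √(0.5² + 1.5²) ≈ 1.6 units.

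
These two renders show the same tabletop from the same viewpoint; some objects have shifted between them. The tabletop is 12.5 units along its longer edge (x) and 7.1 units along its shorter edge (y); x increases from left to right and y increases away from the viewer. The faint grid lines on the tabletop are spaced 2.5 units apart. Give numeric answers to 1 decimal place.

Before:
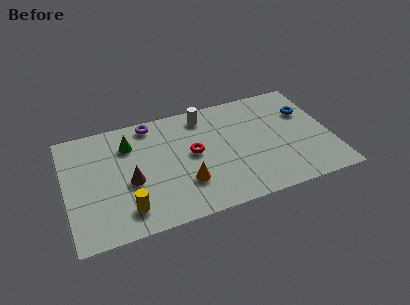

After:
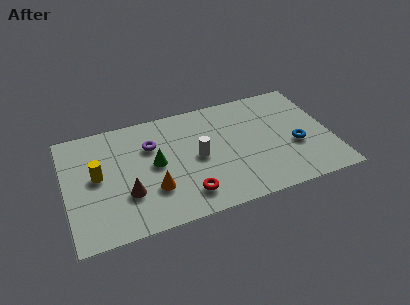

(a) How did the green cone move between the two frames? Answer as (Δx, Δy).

(1.1, -1.6)

The green cone started near (3.1, 5.3) and ended near (4.2, 3.7).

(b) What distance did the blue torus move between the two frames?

2.1

The blue torus moved from about (11.5, 4.8) to (10.8, 2.8), a distance of √(0.7² + 2.0²) ≈ 2.1.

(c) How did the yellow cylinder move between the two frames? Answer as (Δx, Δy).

(-1.2, 2.4)

The yellow cylinder started near (2.7, 1.4) and ended near (1.5, 3.8).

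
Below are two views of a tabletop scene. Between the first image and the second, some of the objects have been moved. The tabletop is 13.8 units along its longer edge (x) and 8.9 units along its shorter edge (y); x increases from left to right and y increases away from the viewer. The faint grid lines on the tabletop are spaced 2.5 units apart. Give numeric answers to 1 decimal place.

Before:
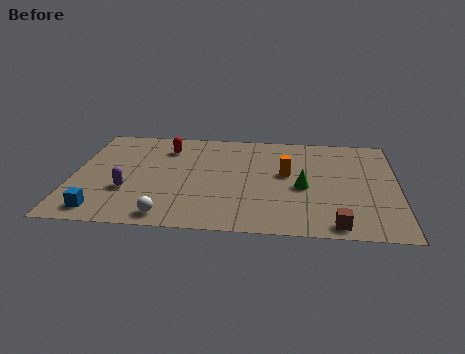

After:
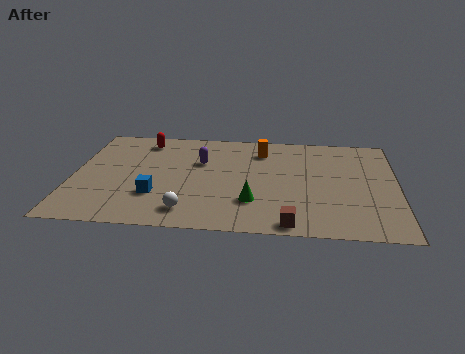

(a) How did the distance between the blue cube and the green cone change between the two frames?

-4.7

They were about 8.8 units apart before and 4.1 after — 4.7 units closer together.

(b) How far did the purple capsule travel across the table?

4.1

The purple capsule moved from about (2.4, 3.0) to (5.4, 5.8), a distance of √(3.0² + 2.8²) ≈ 4.1.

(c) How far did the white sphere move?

0.9

The white sphere moved from about (4.2, 1.0) to (5.0, 1.5), a distance of √(0.8² + 0.5²) ≈ 0.9.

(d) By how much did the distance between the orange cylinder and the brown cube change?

+1.7

They were about 4.6 units apart before and 6.3 after — 1.7 units further apart.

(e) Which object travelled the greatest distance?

the purple capsule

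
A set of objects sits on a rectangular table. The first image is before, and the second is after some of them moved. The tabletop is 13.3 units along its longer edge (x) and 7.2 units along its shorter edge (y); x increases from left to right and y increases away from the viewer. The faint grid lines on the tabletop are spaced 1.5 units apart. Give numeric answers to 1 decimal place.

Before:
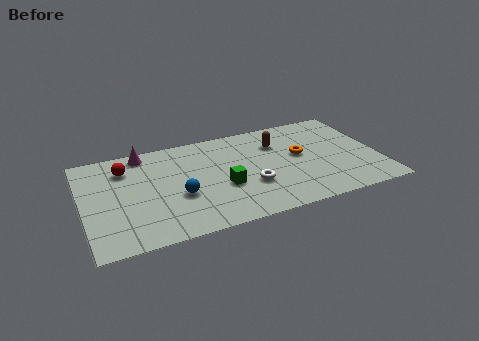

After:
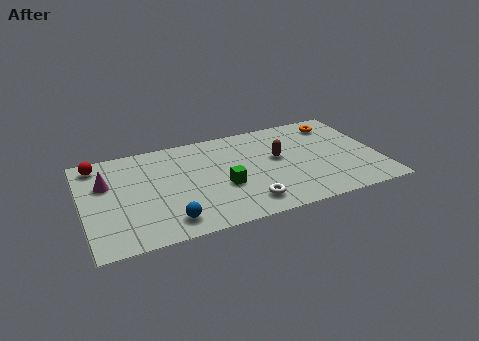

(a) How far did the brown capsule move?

1.1

The brown capsule was near (8.9, 5.2) before and (8.8, 4.1) after, so it travelled √(0.1² + 1.1²) ≈ 1.1 units.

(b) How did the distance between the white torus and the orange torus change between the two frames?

+3.7

They were about 2.8 units apart before and 6.5 after — 3.7 units further apart.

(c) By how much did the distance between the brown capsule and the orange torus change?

+1.9

They were about 1.5 units apart before and 3.4 after — 1.9 units further apart.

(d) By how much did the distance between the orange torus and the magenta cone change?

+3.4

Before: roughly 7.3 units apart; after: 10.7. That's 3.4 units further apart.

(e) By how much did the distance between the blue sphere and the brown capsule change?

+0.7

They were about 5.3 units apart before and 6.0 after — 0.7 units further apart.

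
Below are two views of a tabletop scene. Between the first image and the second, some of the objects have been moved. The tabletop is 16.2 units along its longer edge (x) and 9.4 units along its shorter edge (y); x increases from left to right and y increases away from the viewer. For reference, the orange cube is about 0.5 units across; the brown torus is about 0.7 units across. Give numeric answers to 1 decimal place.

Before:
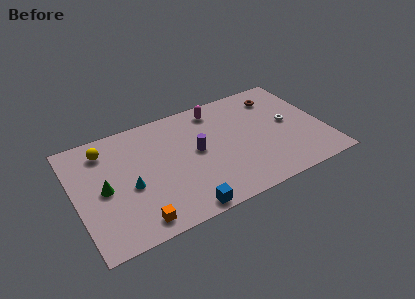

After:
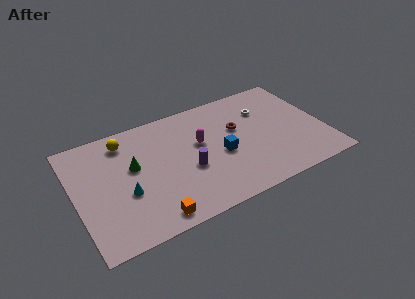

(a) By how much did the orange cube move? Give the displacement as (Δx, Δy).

(1.0, -0.1)

The orange cube was at about (3.5, 1.2) and moved to about (4.5, 1.1).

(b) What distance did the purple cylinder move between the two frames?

1.4

The purple cylinder moved from about (7.9, 5.0) to (7.2, 3.8), a distance of √(0.7² + 1.2²) ≈ 1.4.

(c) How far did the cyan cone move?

0.5

From (3.4, 4.0) to (3.1, 3.6), the cyan cone covered √(0.3² + 0.4²) ≈ 0.5 units.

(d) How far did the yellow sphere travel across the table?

1.3

From (2.2, 7.6) to (3.5, 7.8), the yellow sphere covered √(1.3² + 0.2²) ≈ 1.3 units.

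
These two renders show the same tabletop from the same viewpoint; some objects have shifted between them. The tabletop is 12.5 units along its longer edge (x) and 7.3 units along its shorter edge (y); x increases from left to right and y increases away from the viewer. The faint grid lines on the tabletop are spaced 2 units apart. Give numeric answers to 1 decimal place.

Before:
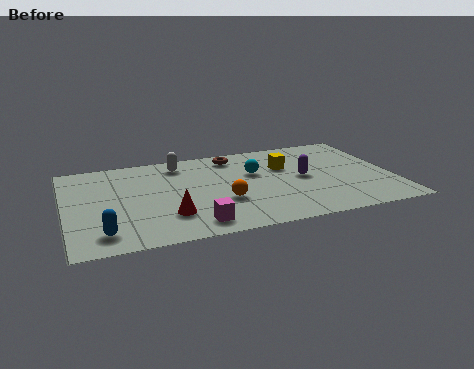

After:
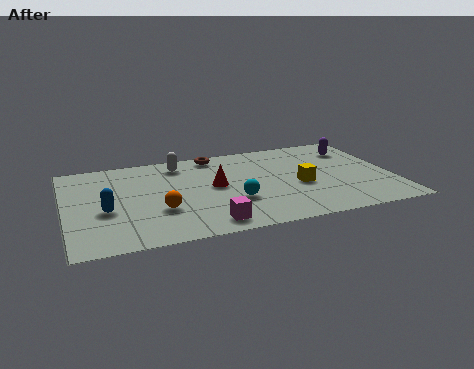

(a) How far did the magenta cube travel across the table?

0.5

The magenta cube was near (4.7, 1.1) before and (5.2, 1.0) after, so it travelled √(0.5² + 0.1²) ≈ 0.5 units.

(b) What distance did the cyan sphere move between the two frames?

2.3

From (7.3, 4.6) to (6.3, 2.5), the cyan sphere covered √(1.0² + 2.1²) ≈ 2.3 units.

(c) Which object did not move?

the white capsule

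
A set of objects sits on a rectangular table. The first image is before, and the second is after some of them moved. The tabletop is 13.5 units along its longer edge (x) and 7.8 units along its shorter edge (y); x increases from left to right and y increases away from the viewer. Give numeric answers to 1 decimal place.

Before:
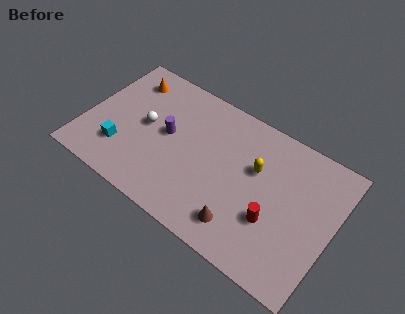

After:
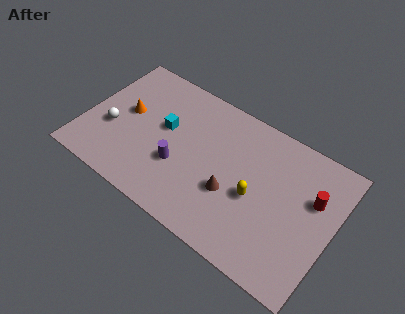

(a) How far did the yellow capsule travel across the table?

1.5

From (9.2, 4.9) to (9.4, 3.4), the yellow capsule covered √(0.2² + 1.5²) ≈ 1.5 units.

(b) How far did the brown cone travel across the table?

1.6

From (9.0, 1.5) to (8.2, 2.9), the brown cone covered √(0.8² + 1.4²) ≈ 1.6 units.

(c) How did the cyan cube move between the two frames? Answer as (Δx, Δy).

(2.0, 2.4)

From the two frames, the cyan cube sits at roughly (2.2, 2.1) before and (4.2, 4.5) after.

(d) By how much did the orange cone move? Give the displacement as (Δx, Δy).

(0.3, -2.0)

From the two frames, the orange cone sits at roughly (1.8, 6.3) before and (2.1, 4.3) after.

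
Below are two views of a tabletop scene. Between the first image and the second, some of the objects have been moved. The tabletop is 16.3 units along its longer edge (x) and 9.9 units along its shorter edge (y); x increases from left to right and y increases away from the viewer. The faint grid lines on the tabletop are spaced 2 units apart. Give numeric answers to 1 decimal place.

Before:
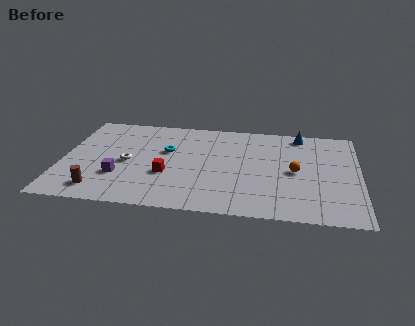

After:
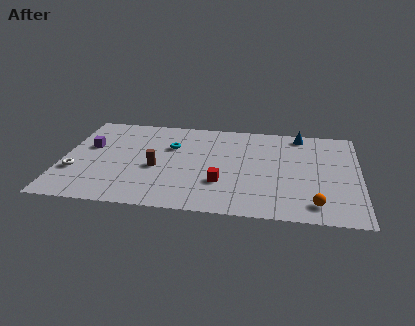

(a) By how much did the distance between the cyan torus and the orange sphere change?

+2.2

The distance was about 7.2 in the first image and 9.4 in the second, so they moved 2.2 units further apart.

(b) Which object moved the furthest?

the brown cylinder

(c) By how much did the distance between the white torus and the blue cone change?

+3.1

The distance was about 10.3 in the first image and 13.4 in the second, so they moved 3.1 units further apart.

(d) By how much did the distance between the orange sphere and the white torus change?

+4.0

The distance was about 9.2 in the first image and 13.2 in the second, so they moved 4.0 units further apart.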